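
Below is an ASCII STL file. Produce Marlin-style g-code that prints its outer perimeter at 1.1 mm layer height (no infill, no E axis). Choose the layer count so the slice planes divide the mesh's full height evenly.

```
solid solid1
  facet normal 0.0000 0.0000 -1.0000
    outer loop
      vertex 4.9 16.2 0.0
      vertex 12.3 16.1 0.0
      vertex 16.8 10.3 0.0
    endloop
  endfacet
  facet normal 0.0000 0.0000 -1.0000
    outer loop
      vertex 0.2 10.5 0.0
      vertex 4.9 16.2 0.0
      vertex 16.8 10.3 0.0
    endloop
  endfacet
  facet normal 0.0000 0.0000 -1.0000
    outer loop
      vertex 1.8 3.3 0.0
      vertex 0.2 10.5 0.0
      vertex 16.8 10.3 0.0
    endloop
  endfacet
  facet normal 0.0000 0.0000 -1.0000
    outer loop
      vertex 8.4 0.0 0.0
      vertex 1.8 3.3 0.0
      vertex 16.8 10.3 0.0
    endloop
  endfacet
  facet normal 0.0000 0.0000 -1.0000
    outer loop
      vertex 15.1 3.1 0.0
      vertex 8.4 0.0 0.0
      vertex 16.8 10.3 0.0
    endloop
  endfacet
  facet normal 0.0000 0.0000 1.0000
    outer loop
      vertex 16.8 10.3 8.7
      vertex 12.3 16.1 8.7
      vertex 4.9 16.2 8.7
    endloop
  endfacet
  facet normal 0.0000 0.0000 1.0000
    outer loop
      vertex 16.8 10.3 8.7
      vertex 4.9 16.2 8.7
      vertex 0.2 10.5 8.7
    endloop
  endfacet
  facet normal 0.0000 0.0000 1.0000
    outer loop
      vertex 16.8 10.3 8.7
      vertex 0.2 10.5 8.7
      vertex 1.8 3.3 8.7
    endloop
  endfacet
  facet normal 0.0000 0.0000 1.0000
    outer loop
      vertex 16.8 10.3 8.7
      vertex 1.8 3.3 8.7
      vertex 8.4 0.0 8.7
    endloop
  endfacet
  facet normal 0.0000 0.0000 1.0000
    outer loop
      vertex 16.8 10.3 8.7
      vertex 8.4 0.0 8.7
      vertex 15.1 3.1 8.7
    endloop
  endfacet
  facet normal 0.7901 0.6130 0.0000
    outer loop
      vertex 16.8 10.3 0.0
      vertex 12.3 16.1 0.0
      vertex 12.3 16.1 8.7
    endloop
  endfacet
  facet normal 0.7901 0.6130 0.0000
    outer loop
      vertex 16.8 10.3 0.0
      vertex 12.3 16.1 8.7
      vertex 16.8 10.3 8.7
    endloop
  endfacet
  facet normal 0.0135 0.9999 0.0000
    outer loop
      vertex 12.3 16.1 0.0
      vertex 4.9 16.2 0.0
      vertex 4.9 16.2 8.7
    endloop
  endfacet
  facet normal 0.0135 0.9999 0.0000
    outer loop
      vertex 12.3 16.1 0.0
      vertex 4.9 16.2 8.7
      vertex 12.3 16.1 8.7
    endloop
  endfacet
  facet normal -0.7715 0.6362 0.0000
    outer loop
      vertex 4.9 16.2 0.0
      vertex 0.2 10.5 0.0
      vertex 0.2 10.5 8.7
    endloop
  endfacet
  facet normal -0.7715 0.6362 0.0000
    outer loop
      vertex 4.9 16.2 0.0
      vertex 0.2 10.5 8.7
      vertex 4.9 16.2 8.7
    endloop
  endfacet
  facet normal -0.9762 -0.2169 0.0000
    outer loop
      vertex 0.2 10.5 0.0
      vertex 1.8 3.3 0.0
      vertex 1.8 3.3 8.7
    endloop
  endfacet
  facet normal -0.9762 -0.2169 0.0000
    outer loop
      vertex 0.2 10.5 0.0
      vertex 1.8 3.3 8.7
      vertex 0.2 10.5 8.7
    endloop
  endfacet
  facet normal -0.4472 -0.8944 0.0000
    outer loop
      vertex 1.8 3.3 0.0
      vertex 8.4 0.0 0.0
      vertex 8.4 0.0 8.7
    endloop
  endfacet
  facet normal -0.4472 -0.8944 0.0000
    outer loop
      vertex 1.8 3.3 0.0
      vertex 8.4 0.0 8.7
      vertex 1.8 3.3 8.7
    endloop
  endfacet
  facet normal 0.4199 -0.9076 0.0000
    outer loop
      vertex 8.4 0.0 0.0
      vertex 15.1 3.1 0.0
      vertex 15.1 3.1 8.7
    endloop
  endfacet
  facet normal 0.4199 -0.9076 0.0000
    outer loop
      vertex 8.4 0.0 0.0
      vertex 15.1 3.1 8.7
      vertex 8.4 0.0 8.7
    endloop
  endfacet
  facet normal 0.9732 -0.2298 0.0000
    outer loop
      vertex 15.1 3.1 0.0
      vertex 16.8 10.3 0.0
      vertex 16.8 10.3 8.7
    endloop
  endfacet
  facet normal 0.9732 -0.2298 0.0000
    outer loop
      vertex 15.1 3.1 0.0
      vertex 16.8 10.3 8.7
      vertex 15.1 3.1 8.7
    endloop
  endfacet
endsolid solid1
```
; perimeter-only toolpath
G21 ; units = mm
G90 ; absolute positioning
G28 ; home
; layer 1
G0 Z1.1
G0 X16.8 Y10.3
G1 X12.3 Y16.1
G1 X4.9 Y16.2
G1 X0.2 Y10.5
G1 X1.8 Y3.3
G1 X8.4 Y0.0
G1 X15.1 Y3.1
G1 X16.8 Y10.3
; layer 2
G0 Z2.2
G0 X16.8 Y10.3
G1 X12.3 Y16.1
G1 X4.9 Y16.2
G1 X0.2 Y10.5
G1 X1.8 Y3.3
G1 X8.4 Y0.0
G1 X15.1 Y3.1
G1 X16.8 Y10.3
; layer 3
G0 Z3.3
G0 X16.8 Y10.3
G1 X12.3 Y16.1
G1 X4.9 Y16.2
G1 X0.2 Y10.5
G1 X1.8 Y3.3
G1 X8.4 Y0.0
G1 X15.1 Y3.1
G1 X16.8 Y10.3
; layer 4
G0 Z4.3
G0 X16.8 Y10.3
G1 X12.3 Y16.1
G1 X4.9 Y16.2
G1 X0.2 Y10.5
G1 X1.8 Y3.3
G1 X8.4 Y0.0
G1 X15.1 Y3.1
G1 X16.8 Y10.3
; layer 5
G0 Z5.4
G0 X16.8 Y10.3
G1 X12.3 Y16.1
G1 X4.9 Y16.2
G1 X0.2 Y10.5
G1 X1.8 Y3.3
G1 X8.4 Y0.0
G1 X15.1 Y3.1
G1 X16.8 Y10.3
; layer 6
G0 Z6.5
G0 X16.8 Y10.3
G1 X12.3 Y16.1
G1 X4.9 Y16.2
G1 X0.2 Y10.5
G1 X1.8 Y3.3
G1 X8.4 Y0.0
G1 X15.1 Y3.1
G1 X16.8 Y10.3
; layer 7
G0 Z7.6
G0 X16.8 Y10.3
G1 X12.3 Y16.1
G1 X4.9 Y16.2
G1 X0.2 Y10.5
G1 X1.8 Y3.3
G1 X8.4 Y0.0
G1 X15.1 Y3.1
G1 X16.8 Y10.3
; layer 8
G0 Z8.7
G0 X16.8 Y10.3
G1 X12.3 Y16.1
G1 X4.9 Y16.2
G1 X0.2 Y10.5
G1 X1.8 Y3.3
G1 X8.4 Y0.0
G1 X15.1 Y3.1
G1 X16.8 Y10.3
M2 ; end

The solid is a regular 7-sided prism (a cylinder approximated with 7 flat sides), circumscribed radius ≈ 8.5 mm, height ≈ 8.7 mm. Slicing at Δz = 1.1 mm — 8 equal slices spanning the solid's height, so layer i sits at z = i·h/8 — gives 8 non-empty perimeters. Each is a 7-segment closed polygon; G0 lifts to the layer z and rapids to the start vertex, then G1 traces the edges.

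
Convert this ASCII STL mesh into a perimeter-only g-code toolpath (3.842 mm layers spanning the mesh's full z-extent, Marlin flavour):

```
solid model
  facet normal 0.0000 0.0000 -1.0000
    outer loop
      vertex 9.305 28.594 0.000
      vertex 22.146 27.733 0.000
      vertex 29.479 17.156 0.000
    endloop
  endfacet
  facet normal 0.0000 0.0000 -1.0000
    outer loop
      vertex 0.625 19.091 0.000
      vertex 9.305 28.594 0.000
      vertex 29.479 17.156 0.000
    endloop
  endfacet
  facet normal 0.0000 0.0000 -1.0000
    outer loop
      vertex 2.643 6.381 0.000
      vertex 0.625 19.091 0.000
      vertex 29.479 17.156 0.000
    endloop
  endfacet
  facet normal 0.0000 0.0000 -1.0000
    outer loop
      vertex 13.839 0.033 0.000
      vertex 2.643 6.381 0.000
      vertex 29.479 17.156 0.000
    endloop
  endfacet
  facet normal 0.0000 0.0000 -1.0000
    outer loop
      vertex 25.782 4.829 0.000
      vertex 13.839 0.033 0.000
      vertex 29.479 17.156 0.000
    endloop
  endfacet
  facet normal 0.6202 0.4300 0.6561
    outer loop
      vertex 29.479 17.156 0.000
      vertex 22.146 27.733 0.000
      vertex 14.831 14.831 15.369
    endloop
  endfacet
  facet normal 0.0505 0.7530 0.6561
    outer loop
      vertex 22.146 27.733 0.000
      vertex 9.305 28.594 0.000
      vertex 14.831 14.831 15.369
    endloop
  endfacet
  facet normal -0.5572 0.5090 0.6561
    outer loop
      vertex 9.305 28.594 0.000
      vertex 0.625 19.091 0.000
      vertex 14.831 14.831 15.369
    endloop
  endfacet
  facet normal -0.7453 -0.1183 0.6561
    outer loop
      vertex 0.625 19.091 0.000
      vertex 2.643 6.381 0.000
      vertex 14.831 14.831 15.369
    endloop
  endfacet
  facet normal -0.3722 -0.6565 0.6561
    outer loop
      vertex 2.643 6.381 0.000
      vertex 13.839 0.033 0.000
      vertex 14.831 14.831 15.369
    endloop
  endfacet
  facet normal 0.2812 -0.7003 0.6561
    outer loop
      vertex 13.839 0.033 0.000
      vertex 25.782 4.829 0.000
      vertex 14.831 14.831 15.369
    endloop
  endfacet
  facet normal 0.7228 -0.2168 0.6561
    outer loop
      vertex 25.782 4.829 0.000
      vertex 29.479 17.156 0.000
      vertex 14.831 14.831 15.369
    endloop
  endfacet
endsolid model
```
; perimeter-only toolpath
G21 ; units = mm
G90 ; absolute positioning
G28 ; home
; layer 1
G0 Z3.842
G0 X25.817 Y16.575
G1 X20.317 Y24.508
G1 X10.686 Y25.153
G1 X4.176 Y18.026
G1 X5.690 Y8.494
G1 X14.087 Y3.732
G1 X23.044 Y7.329
G1 X25.817 Y16.575
; layer 2
G0 Z7.684
G0 X22.155 Y15.993
G1 X18.489 Y21.282
G1 X12.068 Y21.712
G1 X7.728 Y16.961
G1 X8.737 Y10.606
G1 X14.335 Y7.432
G1 X20.306 Y9.830
G1 X22.155 Y15.993
; layer 3
G0 Z11.527
G0 X18.493 Y15.412
G1 X16.660 Y18.056
G1 X13.449 Y18.272
G1 X11.279 Y15.896
G1 X11.784 Y12.718
G1 X14.583 Y11.131
G1 X17.569 Y12.330
G1 X18.493 Y15.412
M2 ; end

The solid is a regular 7-sided pyramid, base circumscribed radius ≈ 14.8 mm, apex at z ≈ 15.4 mm. Slicing at Δz = 3.842 mm — 4 equal slices spanning the solid's height, so layer i sits at z = i·h/4 — gives 3 non-empty perimeters. Each is a 7-segment closed polygon; G0 lifts to the layer z and rapids to the start vertex, then G1 traces the edges. The cross-section shrinks linearly with z (the slice at the apex is degenerate and omitted).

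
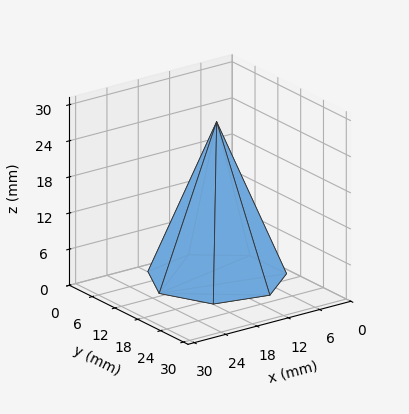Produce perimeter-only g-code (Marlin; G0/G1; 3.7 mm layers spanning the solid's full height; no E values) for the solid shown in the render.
Reading the render: the shape is a regular 7-sided pyramid, base circumscribed radius ≈ 11 mm, apex at z ≈ 26 mm (dimensions read to the nearest mm from the axis ticks). For the g-code, the solid's height is divided into equal slices at the stated Δz and each level perimeter traced with G1 moves after a G0 lift.

; perimeter-only toolpath
G21 ; units = mm
G90 ; absolute positioning
G28 ; home
; layer 1
G0 Z3.7
G0 X20.4 Y11.0
G1 X16.9 Y18.4
G1 X8.9 Y20.2
G1 X2.5 Y15.1
G1 X2.5 Y6.9
G1 X8.9 Y1.8
G1 X16.9 Y3.6
G1 X20.4 Y11.0
; layer 2
G0 Z7.4
G0 X18.9 Y11.0
G1 X15.9 Y17.1
G1 X9.3 Y18.6
G1 X3.9 Y14.4
G1 X3.9 Y7.6
G1 X9.3 Y3.4
G1 X15.9 Y4.9
G1 X18.9 Y11.0
; layer 3
G0 Z11.1
G0 X17.3 Y11.0
G1 X14.9 Y15.9
G1 X9.6 Y17.1
G1 X5.3 Y13.7
G1 X5.3 Y8.3
G1 X9.6 Y4.9
G1 X14.9 Y6.1
G1 X17.3 Y11.0
; layer 4
G0 Z14.9
G0 X15.7 Y11.0
G1 X14.0 Y14.7
G1 X10.0 Y15.6
G1 X6.8 Y13.1
G1 X6.8 Y8.9
G1 X10.0 Y6.4
G1 X14.0 Y7.3
G1 X15.7 Y11.0
; layer 5
G0 Z18.6
G0 X14.1 Y11.0
G1 X13.0 Y13.5
G1 X10.3 Y14.1
G1 X8.2 Y12.4
G1 X8.2 Y9.6
G1 X10.3 Y7.9
G1 X13.0 Y8.5
G1 X14.1 Y11.0
; layer 6
G0 Z22.3
G0 X12.6 Y11.0
G1 X12.0 Y12.2
G1 X10.7 Y12.5
G1 X9.6 Y11.7
G1 X9.6 Y10.3
G1 X10.7 Y9.5
G1 X12.0 Y9.8
G1 X12.6 Y11.0
M2 ; end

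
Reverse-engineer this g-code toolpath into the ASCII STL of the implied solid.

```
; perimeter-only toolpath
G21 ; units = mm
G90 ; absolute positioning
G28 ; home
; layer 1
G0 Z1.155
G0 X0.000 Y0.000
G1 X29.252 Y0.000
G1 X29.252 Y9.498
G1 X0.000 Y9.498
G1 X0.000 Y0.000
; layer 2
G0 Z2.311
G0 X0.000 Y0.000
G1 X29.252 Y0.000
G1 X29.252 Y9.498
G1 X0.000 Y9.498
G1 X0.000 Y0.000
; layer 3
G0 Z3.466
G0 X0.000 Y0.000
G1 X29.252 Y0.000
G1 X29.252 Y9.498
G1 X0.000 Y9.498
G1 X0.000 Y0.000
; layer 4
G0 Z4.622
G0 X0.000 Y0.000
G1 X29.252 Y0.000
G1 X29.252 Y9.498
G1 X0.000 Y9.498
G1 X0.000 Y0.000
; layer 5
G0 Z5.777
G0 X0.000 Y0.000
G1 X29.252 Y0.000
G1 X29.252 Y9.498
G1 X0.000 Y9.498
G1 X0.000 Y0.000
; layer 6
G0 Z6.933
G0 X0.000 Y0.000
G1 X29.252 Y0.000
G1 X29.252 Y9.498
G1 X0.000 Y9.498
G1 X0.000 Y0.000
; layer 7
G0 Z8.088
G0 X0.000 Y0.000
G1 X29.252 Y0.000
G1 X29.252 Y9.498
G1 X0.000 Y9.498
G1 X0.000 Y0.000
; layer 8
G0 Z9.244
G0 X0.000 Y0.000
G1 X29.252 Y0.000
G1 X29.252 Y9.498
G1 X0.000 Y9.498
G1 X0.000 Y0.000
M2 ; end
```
solid part
  facet normal 0.0000 0.0000 -1.0000
    outer loop
      vertex 29.252 9.498 0.000
      vertex 29.252 0.000 0.000
      vertex 0.000 0.000 0.000
    endloop
  endfacet
  facet normal 0.0000 0.0000 -1.0000
    outer loop
      vertex 0.000 9.498 0.000
      vertex 29.252 9.498 0.000
      vertex 0.000 0.000 0.000
    endloop
  endfacet
  facet normal 0.0000 0.0000 1.0000
    outer loop
      vertex 0.000 0.000 9.244
      vertex 29.252 0.000 9.244
      vertex 29.252 9.498 9.244
    endloop
  endfacet
  facet normal 0.0000 0.0000 1.0000
    outer loop
      vertex 0.000 0.000 9.244
      vertex 29.252 9.498 9.244
      vertex 0.000 9.498 9.244
    endloop
  endfacet
  facet normal 0.0000 -1.0000 0.0000
    outer loop
      vertex 0.000 0.000 0.000
      vertex 29.252 0.000 0.000
      vertex 29.252 0.000 9.244
    endloop
  endfacet
  facet normal 0.0000 -1.0000 0.0000
    outer loop
      vertex 0.000 0.000 0.000
      vertex 29.252 0.000 9.244
      vertex 0.000 0.000 9.244
    endloop
  endfacet
  facet normal 0.0000 1.0000 0.0000
    outer loop
      vertex 29.252 9.498 9.244
      vertex 29.252 9.498 0.000
      vertex 0.000 9.498 0.000
    endloop
  endfacet
  facet normal 0.0000 1.0000 0.0000
    outer loop
      vertex 0.000 9.498 9.244
      vertex 29.252 9.498 9.244
      vertex 0.000 9.498 0.000
    endloop
  endfacet
  facet normal -1.0000 0.0000 0.0000
    outer loop
      vertex 0.000 9.498 9.244
      vertex 0.000 9.498 0.000
      vertex 0.000 0.000 0.000
    endloop
  endfacet
  facet normal -1.0000 0.0000 0.0000
    outer loop
      vertex 0.000 0.000 9.244
      vertex 0.000 9.498 9.244
      vertex 0.000 0.000 0.000
    endloop
  endfacet
  facet normal 1.0000 0.0000 0.0000
    outer loop
      vertex 29.252 0.000 0.000
      vertex 29.252 9.498 0.000
      vertex 29.252 9.498 9.244
    endloop
  endfacet
  facet normal 1.0000 0.0000 0.0000
    outer loop
      vertex 29.252 0.000 0.000
      vertex 29.252 9.498 9.244
      vertex 29.252 0.000 9.244
    endloop
  endfacet
endsolid part

The G0 Z moves step by Δz≈1.155 mm. Every layer's G1 loop is the same polygon, so the solid is a straight extrusion of it from z=0 to z≈9.24. Closing with flat bottom and top caps and triangulating gives 12 facets — a rectangular box, roughly 29.3 × 9.5 mm footprint and 9.24 mm tall.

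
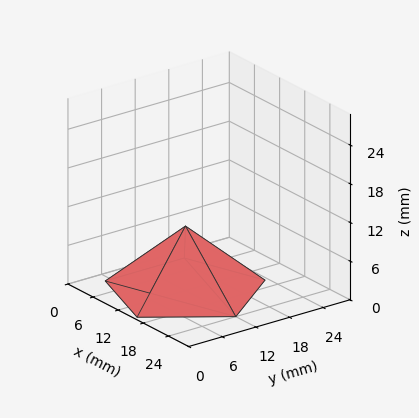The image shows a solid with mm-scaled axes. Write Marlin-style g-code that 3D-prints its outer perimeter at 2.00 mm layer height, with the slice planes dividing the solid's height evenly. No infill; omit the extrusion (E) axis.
Reading the render: the shape is a regular 5-sided pyramid, base circumscribed radius ≈ 12 mm, apex at z ≈ 10 mm (dimensions read to the nearest mm from the axis ticks). For the g-code, the solid's height is divided into equal slices at the stated Δz and each level perimeter traced with G1 moves after a G0 lift.

; perimeter-only toolpath
G21 ; units = mm
G90 ; absolute positioning
G28 ; home
; layer 1
G0 Z2.00
G0 X21.60 Y12.00
G1 X14.97 Y21.13
G1 X4.23 Y17.64
G1 X4.23 Y6.36
G1 X14.97 Y2.87
G1 X21.60 Y12.00
; layer 2
G0 Z4.00
G0 X19.20 Y12.00
G1 X14.23 Y18.85
G1 X6.17 Y16.23
G1 X6.17 Y7.77
G1 X14.23 Y5.15
G1 X19.20 Y12.00
; layer 3
G0 Z6.00
G0 X16.80 Y12.00
G1 X13.48 Y16.56
G1 X8.12 Y14.82
G1 X8.12 Y9.18
G1 X13.48 Y7.44
G1 X16.80 Y12.00
; layer 4
G0 Z8.00
G0 X14.40 Y12.00
G1 X12.74 Y14.28
G1 X10.06 Y13.41
G1 X10.06 Y10.59
G1 X12.74 Y9.72
G1 X14.40 Y12.00
M2 ; end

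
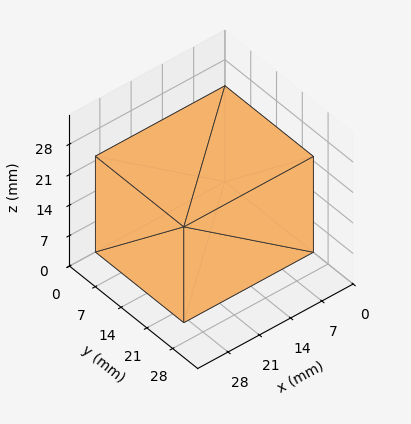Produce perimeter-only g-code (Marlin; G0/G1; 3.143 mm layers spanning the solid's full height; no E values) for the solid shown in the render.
Reading the render: the shape is a rectangular box, roughly 29 × 24 mm footprint and 22 mm tall (dimensions read to the nearest mm from the axis ticks). For the g-code, the solid's height is divided into equal slices at the stated Δz and each level perimeter traced with G1 moves after a G0 lift.

; perimeter-only toolpath
G21 ; units = mm
G90 ; absolute positioning
G28 ; home
; layer 1
G0 Z3.143
G0 X0.000 Y0.000
G1 X29.000 Y0.000
G1 X29.000 Y24.000
G1 X0.000 Y24.000
G1 X0.000 Y0.000
; layer 2
G0 Z6.286
G0 X0.000 Y0.000
G1 X29.000 Y0.000
G1 X29.000 Y24.000
G1 X0.000 Y24.000
G1 X0.000 Y0.000
; layer 3
G0 Z9.429
G0 X0.000 Y0.000
G1 X29.000 Y0.000
G1 X29.000 Y24.000
G1 X0.000 Y24.000
G1 X0.000 Y0.000
; layer 4
G0 Z12.571
G0 X0.000 Y0.000
G1 X29.000 Y0.000
G1 X29.000 Y24.000
G1 X0.000 Y24.000
G1 X0.000 Y0.000
; layer 5
G0 Z15.714
G0 X0.000 Y0.000
G1 X29.000 Y0.000
G1 X29.000 Y24.000
G1 X0.000 Y24.000
G1 X0.000 Y0.000
; layer 6
G0 Z18.857
G0 X0.000 Y0.000
G1 X29.000 Y0.000
G1 X29.000 Y24.000
G1 X0.000 Y24.000
G1 X0.000 Y0.000
; layer 7
G0 Z22.000
G0 X0.000 Y0.000
G1 X29.000 Y0.000
G1 X29.000 Y24.000
G1 X0.000 Y24.000
G1 X0.000 Y0.000
M2 ; end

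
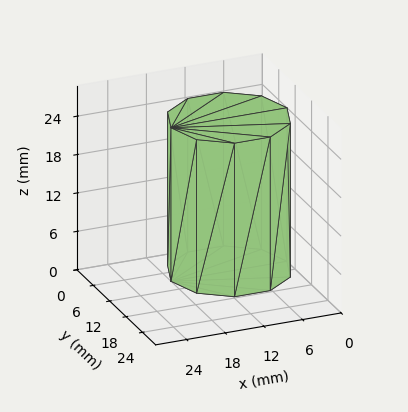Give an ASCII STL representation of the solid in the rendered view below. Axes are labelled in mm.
Reading the render: the shape is a regular 10-sided prism (a cylinder approximated with 10 flat sides), circumscribed radius ≈ 9 mm, height ≈ 24 mm (dimensions read to the nearest mm from the axis ticks). For the STL, each face is triangulated and given an outward normal.

solid part
  facet normal 0.0000 0.0000 -1.0000
    outer loop
      vertex 11.78 17.56 0.00
      vertex 16.28 14.29 0.00
      vertex 18.00 9.00 0.00
    endloop
  endfacet
  facet normal 0.0000 0.0000 -1.0000
    outer loop
      vertex 6.22 17.56 0.00
      vertex 11.78 17.56 0.00
      vertex 18.00 9.00 0.00
    endloop
  endfacet
  facet normal 0.0000 0.0000 -1.0000
    outer loop
      vertex 1.72 14.29 0.00
      vertex 6.22 17.56 0.00
      vertex 18.00 9.00 0.00
    endloop
  endfacet
  facet normal 0.0000 0.0000 -1.0000
    outer loop
      vertex 0.00 9.00 0.00
      vertex 1.72 14.29 0.00
      vertex 18.00 9.00 0.00
    endloop
  endfacet
  facet normal 0.0000 0.0000 -1.0000
    outer loop
      vertex 1.72 3.71 0.00
      vertex 0.00 9.00 0.00
      vertex 18.00 9.00 0.00
    endloop
  endfacet
  facet normal 0.0000 0.0000 -1.0000
    outer loop
      vertex 6.22 0.44 0.00
      vertex 1.72 3.71 0.00
      vertex 18.00 9.00 0.00
    endloop
  endfacet
  facet normal 0.0000 0.0000 -1.0000
    outer loop
      vertex 11.78 0.44 0.00
      vertex 6.22 0.44 0.00
      vertex 18.00 9.00 0.00
    endloop
  endfacet
  facet normal 0.0000 0.0000 -1.0000
    outer loop
      vertex 16.28 3.71 0.00
      vertex 11.78 0.44 0.00
      vertex 18.00 9.00 0.00
    endloop
  endfacet
  facet normal 0.0000 0.0000 1.0000
    outer loop
      vertex 18.00 9.00 24.00
      vertex 16.28 14.29 24.00
      vertex 11.78 17.56 24.00
    endloop
  endfacet
  facet normal 0.0000 0.0000 1.0000
    outer loop
      vertex 18.00 9.00 24.00
      vertex 11.78 17.56 24.00
      vertex 6.22 17.56 24.00
    endloop
  endfacet
  facet normal 0.0000 0.0000 1.0000
    outer loop
      vertex 18.00 9.00 24.00
      vertex 6.22 17.56 24.00
      vertex 1.72 14.29 24.00
    endloop
  endfacet
  facet normal 0.0000 0.0000 1.0000
    outer loop
      vertex 18.00 9.00 24.00
      vertex 1.72 14.29 24.00
      vertex 0.00 9.00 24.00
    endloop
  endfacet
  facet normal 0.0000 0.0000 1.0000
    outer loop
      vertex 18.00 9.00 24.00
      vertex 0.00 9.00 24.00
      vertex 1.72 3.71 24.00
    endloop
  endfacet
  facet normal 0.0000 0.0000 1.0000
    outer loop
      vertex 18.00 9.00 24.00
      vertex 1.72 3.71 24.00
      vertex 6.22 0.44 24.00
    endloop
  endfacet
  facet normal 0.0000 0.0000 1.0000
    outer loop
      vertex 18.00 9.00 24.00
      vertex 6.22 0.44 24.00
      vertex 11.78 0.44 24.00
    endloop
  endfacet
  facet normal 0.0000 0.0000 1.0000
    outer loop
      vertex 18.00 9.00 24.00
      vertex 11.78 0.44 24.00
      vertex 16.28 3.71 24.00
    endloop
  endfacet
  facet normal 0.9510 0.3092 0.0000
    outer loop
      vertex 18.00 9.00 0.00
      vertex 16.28 14.29 0.00
      vertex 16.28 14.29 24.00
    endloop
  endfacet
  facet normal 0.9510 0.3092 0.0000
    outer loop
      vertex 18.00 9.00 0.00
      vertex 16.28 14.29 24.00
      vertex 18.00 9.00 24.00
    endloop
  endfacet
  facet normal 0.5879 0.8090 0.0000
    outer loop
      vertex 16.28 14.29 0.00
      vertex 11.78 17.56 0.00
      vertex 11.78 17.56 24.00
    endloop
  endfacet
  facet normal 0.5879 0.8090 0.0000
    outer loop
      vertex 16.28 14.29 0.00
      vertex 11.78 17.56 24.00
      vertex 16.28 14.29 24.00
    endloop
  endfacet
  facet normal 0.0000 1.0000 0.0000
    outer loop
      vertex 11.78 17.56 0.00
      vertex 6.22 17.56 0.00
      vertex 6.22 17.56 24.00
    endloop
  endfacet
  facet normal 0.0000 1.0000 0.0000
    outer loop
      vertex 11.78 17.56 0.00
      vertex 6.22 17.56 24.00
      vertex 11.78 17.56 24.00
    endloop
  endfacet
  facet normal -0.5879 0.8090 0.0000
    outer loop
      vertex 6.22 17.56 0.00
      vertex 1.72 14.29 0.00
      vertex 1.72 14.29 24.00
    endloop
  endfacet
  facet normal -0.5879 0.8090 0.0000
    outer loop
      vertex 6.22 17.56 0.00
      vertex 1.72 14.29 24.00
      vertex 6.22 17.56 24.00
    endloop
  endfacet
  facet normal -0.9510 0.3092 0.0000
    outer loop
      vertex 1.72 14.29 0.00
      vertex 0.00 9.00 0.00
      vertex 0.00 9.00 24.00
    endloop
  endfacet
  facet normal -0.9510 0.3092 0.0000
    outer loop
      vertex 1.72 14.29 0.00
      vertex 0.00 9.00 24.00
      vertex 1.72 14.29 24.00
    endloop
  endfacet
  facet normal -0.9510 -0.3092 0.0000
    outer loop
      vertex 0.00 9.00 0.00
      vertex 1.72 3.71 0.00
      vertex 1.72 3.71 24.00
    endloop
  endfacet
  facet normal -0.9510 -0.3092 0.0000
    outer loop
      vertex 0.00 9.00 0.00
      vertex 1.72 3.71 24.00
      vertex 0.00 9.00 24.00
    endloop
  endfacet
  facet normal -0.5879 -0.8090 0.0000
    outer loop
      vertex 1.72 3.71 0.00
      vertex 6.22 0.44 0.00
      vertex 6.22 0.44 24.00
    endloop
  endfacet
  facet normal -0.5879 -0.8090 0.0000
    outer loop
      vertex 1.72 3.71 0.00
      vertex 6.22 0.44 24.00
      vertex 1.72 3.71 24.00
    endloop
  endfacet
  facet normal 0.0000 -1.0000 0.0000
    outer loop
      vertex 6.22 0.44 0.00
      vertex 11.78 0.44 0.00
      vertex 11.78 0.44 24.00
    endloop
  endfacet
  facet normal 0.0000 -1.0000 0.0000
    outer loop
      vertex 6.22 0.44 0.00
      vertex 11.78 0.44 24.00
      vertex 6.22 0.44 24.00
    endloop
  endfacet
  facet normal 0.5879 -0.8090 0.0000
    outer loop
      vertex 11.78 0.44 0.00
      vertex 16.28 3.71 0.00
      vertex 16.28 3.71 24.00
    endloop
  endfacet
  facet normal 0.5879 -0.8090 0.0000
    outer loop
      vertex 11.78 0.44 0.00
      vertex 16.28 3.71 24.00
      vertex 11.78 0.44 24.00
    endloop
  endfacet
  facet normal 0.9510 -0.3092 0.0000
    outer loop
      vertex 16.28 3.71 0.00
      vertex 18.00 9.00 0.00
      vertex 18.00 9.00 24.00
    endloop
  endfacet
  facet normal 0.9510 -0.3092 0.0000
    outer loop
      vertex 16.28 3.71 0.00
      vertex 18.00 9.00 24.00
      vertex 16.28 3.71 24.00
    endloop
  endfacet
endsolid part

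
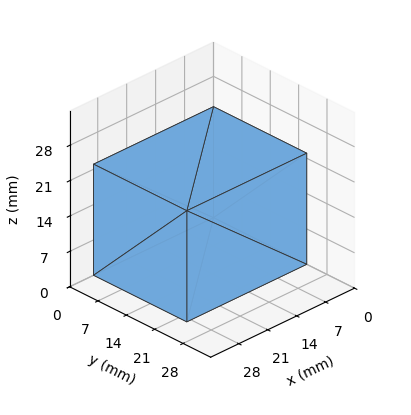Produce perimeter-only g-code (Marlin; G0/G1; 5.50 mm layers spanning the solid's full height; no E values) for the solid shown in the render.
Reading the render: the shape is a rectangular box, roughly 29 × 23 mm footprint and 22 mm tall (dimensions read to the nearest mm from the axis ticks). For the g-code, the solid's height is divided into equal slices at the stated Δz and each level perimeter traced with G1 moves after a G0 lift.

; perimeter-only toolpath
G21 ; units = mm
G90 ; absolute positioning
G28 ; home
; layer 1
G0 Z5.50
G0 X0.00 Y0.00
G1 X29.00 Y0.00
G1 X29.00 Y23.00
G1 X0.00 Y23.00
G1 X0.00 Y0.00
; layer 2
G0 Z11.00
G0 X0.00 Y0.00
G1 X29.00 Y0.00
G1 X29.00 Y23.00
G1 X0.00 Y23.00
G1 X0.00 Y0.00
; layer 3
G0 Z16.50
G0 X0.00 Y0.00
G1 X29.00 Y0.00
G1 X29.00 Y23.00
G1 X0.00 Y23.00
G1 X0.00 Y0.00
; layer 4
G0 Z22.00
G0 X0.00 Y0.00
G1 X29.00 Y0.00
G1 X29.00 Y23.00
G1 X0.00 Y23.00
G1 X0.00 Y0.00
M2 ; end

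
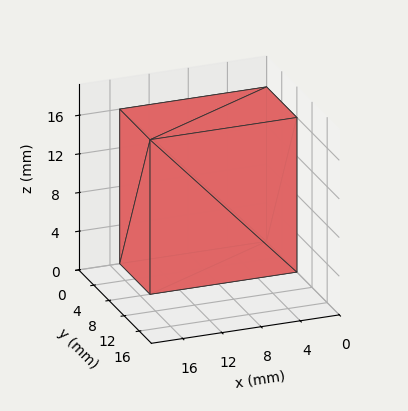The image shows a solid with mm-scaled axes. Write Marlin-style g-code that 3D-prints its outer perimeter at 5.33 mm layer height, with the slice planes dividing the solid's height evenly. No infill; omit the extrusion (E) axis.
Reading the render: the shape is a rectangular box, roughly 15 × 8 mm footprint and 16 mm tall (dimensions read to the nearest mm from the axis ticks). For the g-code, the solid's height is divided into equal slices at the stated Δz and each level perimeter traced with G1 moves after a G0 lift.

; perimeter-only toolpath
G21 ; units = mm
G90 ; absolute positioning
G28 ; home
; layer 1
G0 Z5.33
G0 X0.00 Y0.00
G1 X15.00 Y0.00
G1 X15.00 Y8.00
G1 X0.00 Y8.00
G1 X0.00 Y0.00
; layer 2
G0 Z10.67
G0 X0.00 Y0.00
G1 X15.00 Y0.00
G1 X15.00 Y8.00
G1 X0.00 Y8.00
G1 X0.00 Y0.00
; layer 3
G0 Z16.00
G0 X0.00 Y0.00
G1 X15.00 Y0.00
G1 X15.00 Y8.00
G1 X0.00 Y8.00
G1 X0.00 Y0.00
M2 ; end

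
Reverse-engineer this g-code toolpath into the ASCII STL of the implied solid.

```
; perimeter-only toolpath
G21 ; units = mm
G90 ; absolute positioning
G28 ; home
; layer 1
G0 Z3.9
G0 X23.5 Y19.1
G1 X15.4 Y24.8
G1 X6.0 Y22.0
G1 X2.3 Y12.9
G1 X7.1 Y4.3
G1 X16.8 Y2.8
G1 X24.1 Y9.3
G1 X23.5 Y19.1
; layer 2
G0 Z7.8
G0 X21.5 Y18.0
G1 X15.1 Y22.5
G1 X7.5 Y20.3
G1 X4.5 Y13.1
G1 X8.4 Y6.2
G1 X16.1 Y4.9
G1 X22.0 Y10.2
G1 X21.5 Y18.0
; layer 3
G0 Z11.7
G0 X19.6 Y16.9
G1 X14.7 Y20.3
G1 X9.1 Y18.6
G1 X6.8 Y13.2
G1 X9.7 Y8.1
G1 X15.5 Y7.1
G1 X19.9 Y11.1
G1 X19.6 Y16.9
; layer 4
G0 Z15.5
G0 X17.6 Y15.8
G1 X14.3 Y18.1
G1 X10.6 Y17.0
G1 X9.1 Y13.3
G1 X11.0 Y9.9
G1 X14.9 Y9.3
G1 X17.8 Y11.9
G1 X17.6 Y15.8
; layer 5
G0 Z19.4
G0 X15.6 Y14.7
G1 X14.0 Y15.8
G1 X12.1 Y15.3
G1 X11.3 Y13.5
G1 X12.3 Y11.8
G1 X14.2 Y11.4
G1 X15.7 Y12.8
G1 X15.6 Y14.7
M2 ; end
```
solid part
  facet normal 0.0000 0.0000 -1.0000
    outer loop
      vertex 4.5 23.7 0.0
      vertex 15.8 27.0 0.0
      vertex 25.5 20.2 0.0
    endloop
  endfacet
  facet normal 0.0000 0.0000 -1.0000
    outer loop
      vertex 0.0 12.8 0.0
      vertex 4.5 23.7 0.0
      vertex 25.5 20.2 0.0
    endloop
  endfacet
  facet normal 0.0000 0.0000 -1.0000
    outer loop
      vertex 5.8 2.5 0.0
      vertex 0.0 12.8 0.0
      vertex 25.5 20.2 0.0
    endloop
  endfacet
  facet normal 0.0000 0.0000 -1.0000
    outer loop
      vertex 17.4 0.6 0.0
      vertex 5.8 2.5 0.0
      vertex 25.5 20.2 0.0
    endloop
  endfacet
  facet normal 0.0000 0.0000 -1.0000
    outer loop
      vertex 26.2 8.5 0.0
      vertex 17.4 0.6 0.0
      vertex 25.5 20.2 0.0
    endloop
  endfacet
  facet normal 0.5082 0.7250 0.4649
    outer loop
      vertex 25.5 20.2 0.0
      vertex 15.8 27.0 0.0
      vertex 13.6 13.6 23.3
    endloop
  endfacet
  facet normal -0.2481 0.8497 0.4652
    outer loop
      vertex 15.8 27.0 0.0
      vertex 4.5 23.7 0.0
      vertex 13.6 13.6 23.3
    endloop
  endfacet
  facet normal -0.8179 0.3377 0.4658
    outer loop
      vertex 4.5 23.7 0.0
      vertex 0.0 12.8 0.0
      vertex 13.6 13.6 23.3
    endloop
  endfacet
  facet normal -0.7713 -0.4344 0.4651
    outer loop
      vertex 0.0 12.8 0.0
      vertex 5.8 2.5 0.0
      vertex 13.6 13.6 23.3
    endloop
  endfacet
  facet normal -0.1432 -0.8740 0.4643
    outer loop
      vertex 5.8 2.5 0.0
      vertex 17.4 0.6 0.0
      vertex 13.6 13.6 23.3
    endloop
  endfacet
  facet normal 0.5917 -0.6591 0.4642
    outer loop
      vertex 17.4 0.6 0.0
      vertex 26.2 8.5 0.0
      vertex 13.6 13.6 23.3
    endloop
  endfacet
  facet normal 0.8832 0.0528 0.4660
    outer loop
      vertex 26.2 8.5 0.0
      vertex 25.5 20.2 0.0
      vertex 13.6 13.6 23.3
    endloop
  endfacet
endsolid part

The G0 Z moves step by Δz≈3.9 mm. The G1 loops shrink linearly with z, so the solid tapers from its base footprint up to z≈23.3. Closing with a flat bottom cap and the tapered top and triangulating gives 12 facets — a regular 7-sided pyramid, base circumscribed radius ≈ 13.6 mm, apex at z ≈ 23.3 mm.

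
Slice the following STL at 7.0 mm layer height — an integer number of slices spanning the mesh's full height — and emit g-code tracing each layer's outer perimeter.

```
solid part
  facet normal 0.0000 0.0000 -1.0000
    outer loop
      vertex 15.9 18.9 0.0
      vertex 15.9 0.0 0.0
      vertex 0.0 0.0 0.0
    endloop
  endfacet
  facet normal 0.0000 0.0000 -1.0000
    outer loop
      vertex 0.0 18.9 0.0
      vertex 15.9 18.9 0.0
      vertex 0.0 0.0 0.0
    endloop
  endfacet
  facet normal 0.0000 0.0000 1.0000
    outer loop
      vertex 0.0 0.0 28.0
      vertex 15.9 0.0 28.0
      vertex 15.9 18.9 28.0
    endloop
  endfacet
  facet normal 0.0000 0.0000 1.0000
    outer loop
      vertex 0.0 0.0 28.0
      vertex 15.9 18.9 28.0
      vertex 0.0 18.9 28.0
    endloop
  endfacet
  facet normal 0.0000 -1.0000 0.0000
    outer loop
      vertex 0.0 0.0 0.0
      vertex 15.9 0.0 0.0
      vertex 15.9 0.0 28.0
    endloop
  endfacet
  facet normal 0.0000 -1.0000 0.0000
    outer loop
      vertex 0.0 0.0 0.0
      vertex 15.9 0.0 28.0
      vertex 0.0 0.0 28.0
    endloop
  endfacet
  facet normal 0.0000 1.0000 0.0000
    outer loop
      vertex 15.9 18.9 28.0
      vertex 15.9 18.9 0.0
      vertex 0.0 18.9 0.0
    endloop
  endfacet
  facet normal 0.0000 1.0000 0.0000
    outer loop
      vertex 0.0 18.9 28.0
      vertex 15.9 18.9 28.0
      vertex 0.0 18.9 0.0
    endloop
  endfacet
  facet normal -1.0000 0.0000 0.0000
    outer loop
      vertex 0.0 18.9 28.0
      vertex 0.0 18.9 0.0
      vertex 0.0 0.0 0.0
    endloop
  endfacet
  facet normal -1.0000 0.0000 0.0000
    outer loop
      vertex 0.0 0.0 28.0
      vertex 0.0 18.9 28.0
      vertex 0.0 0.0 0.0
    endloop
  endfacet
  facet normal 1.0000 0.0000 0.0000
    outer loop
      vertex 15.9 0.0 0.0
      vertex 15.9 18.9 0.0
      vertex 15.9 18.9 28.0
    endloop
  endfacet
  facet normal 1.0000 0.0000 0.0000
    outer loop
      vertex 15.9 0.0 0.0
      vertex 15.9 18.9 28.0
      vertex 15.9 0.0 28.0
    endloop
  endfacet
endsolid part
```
; perimeter-only toolpath
G21 ; units = mm
G90 ; absolute positioning
G28 ; home
; layer 1
G0 Z7.0
G0 X0.0 Y0.0
G1 X15.9 Y0.0
G1 X15.9 Y18.9
G1 X0.0 Y18.9
G1 X0.0 Y0.0
; layer 2
G0 Z14.0
G0 X0.0 Y0.0
G1 X15.9 Y0.0
G1 X15.9 Y18.9
G1 X0.0 Y18.9
G1 X0.0 Y0.0
; layer 3
G0 Z21.0
G0 X0.0 Y0.0
G1 X15.9 Y0.0
G1 X15.9 Y18.9
G1 X0.0 Y18.9
G1 X0.0 Y0.0
; layer 4
G0 Z28.0
G0 X0.0 Y0.0
G1 X15.9 Y0.0
G1 X15.9 Y18.9
G1 X0.0 Y18.9
G1 X0.0 Y0.0
M2 ; end

The solid is a rectangular box, roughly 15.9 × 18.9 mm footprint and 28 mm tall. Slicing at Δz = 7.0 mm — 4 equal slices spanning the solid's height, so layer i sits at z = i·h/4 — gives 4 non-empty perimeters. Each is a 4-segment closed polygon; G0 lifts to the layer z and rapids to the start vertex, then G1 traces the edges.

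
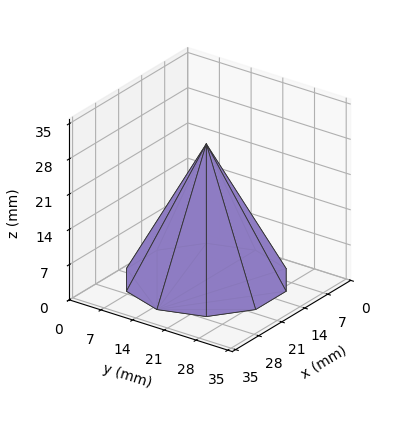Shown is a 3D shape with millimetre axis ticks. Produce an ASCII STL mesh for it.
Reading the render: the shape is a regular 10-sided pyramid, base circumscribed radius ≈ 15 mm, apex at z ≈ 27 mm (dimensions read to the nearest mm from the axis ticks). For the STL, each face is triangulated and given an outward normal.

solid part
  facet normal 0.0000 0.0000 -1.0000
    outer loop
      vertex 19.635 29.266 0.000
      vertex 27.135 23.817 0.000
      vertex 30.000 15.000 0.000
    endloop
  endfacet
  facet normal 0.0000 0.0000 -1.0000
    outer loop
      vertex 10.365 29.266 0.000
      vertex 19.635 29.266 0.000
      vertex 30.000 15.000 0.000
    endloop
  endfacet
  facet normal 0.0000 0.0000 -1.0000
    outer loop
      vertex 2.865 23.817 0.000
      vertex 10.365 29.266 0.000
      vertex 30.000 15.000 0.000
    endloop
  endfacet
  facet normal 0.0000 0.0000 -1.0000
    outer loop
      vertex 0.000 15.000 0.000
      vertex 2.865 23.817 0.000
      vertex 30.000 15.000 0.000
    endloop
  endfacet
  facet normal 0.0000 0.0000 -1.0000
    outer loop
      vertex 2.865 6.183 0.000
      vertex 0.000 15.000 0.000
      vertex 30.000 15.000 0.000
    endloop
  endfacet
  facet normal 0.0000 0.0000 -1.0000
    outer loop
      vertex 10.365 0.734 0.000
      vertex 2.865 6.183 0.000
      vertex 30.000 15.000 0.000
    endloop
  endfacet
  facet normal 0.0000 0.0000 -1.0000
    outer loop
      vertex 19.635 0.734 0.000
      vertex 10.365 0.734 0.000
      vertex 30.000 15.000 0.000
    endloop
  endfacet
  facet normal 0.0000 0.0000 -1.0000
    outer loop
      vertex 27.135 6.183 0.000
      vertex 19.635 0.734 0.000
      vertex 30.000 15.000 0.000
    endloop
  endfacet
  facet normal 0.8409 0.2732 0.4672
    outer loop
      vertex 30.000 15.000 0.000
      vertex 27.135 23.817 0.000
      vertex 15.000 15.000 27.000
    endloop
  endfacet
  facet normal 0.5197 0.7153 0.4672
    outer loop
      vertex 27.135 23.817 0.000
      vertex 19.635 29.266 0.000
      vertex 15.000 15.000 27.000
    endloop
  endfacet
  facet normal 0.0000 0.8842 0.4672
    outer loop
      vertex 19.635 29.266 0.000
      vertex 10.365 29.266 0.000
      vertex 15.000 15.000 27.000
    endloop
  endfacet
  facet normal -0.5197 0.7153 0.4672
    outer loop
      vertex 10.365 29.266 0.000
      vertex 2.865 23.817 0.000
      vertex 15.000 15.000 27.000
    endloop
  endfacet
  facet normal -0.8409 0.2732 0.4672
    outer loop
      vertex 2.865 23.817 0.000
      vertex 0.000 15.000 0.000
      vertex 15.000 15.000 27.000
    endloop
  endfacet
  facet normal -0.8409 -0.2732 0.4672
    outer loop
      vertex 0.000 15.000 0.000
      vertex 2.865 6.183 0.000
      vertex 15.000 15.000 27.000
    endloop
  endfacet
  facet normal -0.5197 -0.7153 0.4672
    outer loop
      vertex 2.865 6.183 0.000
      vertex 10.365 0.734 0.000
      vertex 15.000 15.000 27.000
    endloop
  endfacet
  facet normal 0.0000 -0.8842 0.4672
    outer loop
      vertex 10.365 0.734 0.000
      vertex 19.635 0.734 0.000
      vertex 15.000 15.000 27.000
    endloop
  endfacet
  facet normal 0.5197 -0.7153 0.4672
    outer loop
      vertex 19.635 0.734 0.000
      vertex 27.135 6.183 0.000
      vertex 15.000 15.000 27.000
    endloop
  endfacet
  facet normal 0.8409 -0.2732 0.4672
    outer loop
      vertex 27.135 6.183 0.000
      vertex 30.000 15.000 0.000
      vertex 15.000 15.000 27.000
    endloop
  endfacet
endsolid part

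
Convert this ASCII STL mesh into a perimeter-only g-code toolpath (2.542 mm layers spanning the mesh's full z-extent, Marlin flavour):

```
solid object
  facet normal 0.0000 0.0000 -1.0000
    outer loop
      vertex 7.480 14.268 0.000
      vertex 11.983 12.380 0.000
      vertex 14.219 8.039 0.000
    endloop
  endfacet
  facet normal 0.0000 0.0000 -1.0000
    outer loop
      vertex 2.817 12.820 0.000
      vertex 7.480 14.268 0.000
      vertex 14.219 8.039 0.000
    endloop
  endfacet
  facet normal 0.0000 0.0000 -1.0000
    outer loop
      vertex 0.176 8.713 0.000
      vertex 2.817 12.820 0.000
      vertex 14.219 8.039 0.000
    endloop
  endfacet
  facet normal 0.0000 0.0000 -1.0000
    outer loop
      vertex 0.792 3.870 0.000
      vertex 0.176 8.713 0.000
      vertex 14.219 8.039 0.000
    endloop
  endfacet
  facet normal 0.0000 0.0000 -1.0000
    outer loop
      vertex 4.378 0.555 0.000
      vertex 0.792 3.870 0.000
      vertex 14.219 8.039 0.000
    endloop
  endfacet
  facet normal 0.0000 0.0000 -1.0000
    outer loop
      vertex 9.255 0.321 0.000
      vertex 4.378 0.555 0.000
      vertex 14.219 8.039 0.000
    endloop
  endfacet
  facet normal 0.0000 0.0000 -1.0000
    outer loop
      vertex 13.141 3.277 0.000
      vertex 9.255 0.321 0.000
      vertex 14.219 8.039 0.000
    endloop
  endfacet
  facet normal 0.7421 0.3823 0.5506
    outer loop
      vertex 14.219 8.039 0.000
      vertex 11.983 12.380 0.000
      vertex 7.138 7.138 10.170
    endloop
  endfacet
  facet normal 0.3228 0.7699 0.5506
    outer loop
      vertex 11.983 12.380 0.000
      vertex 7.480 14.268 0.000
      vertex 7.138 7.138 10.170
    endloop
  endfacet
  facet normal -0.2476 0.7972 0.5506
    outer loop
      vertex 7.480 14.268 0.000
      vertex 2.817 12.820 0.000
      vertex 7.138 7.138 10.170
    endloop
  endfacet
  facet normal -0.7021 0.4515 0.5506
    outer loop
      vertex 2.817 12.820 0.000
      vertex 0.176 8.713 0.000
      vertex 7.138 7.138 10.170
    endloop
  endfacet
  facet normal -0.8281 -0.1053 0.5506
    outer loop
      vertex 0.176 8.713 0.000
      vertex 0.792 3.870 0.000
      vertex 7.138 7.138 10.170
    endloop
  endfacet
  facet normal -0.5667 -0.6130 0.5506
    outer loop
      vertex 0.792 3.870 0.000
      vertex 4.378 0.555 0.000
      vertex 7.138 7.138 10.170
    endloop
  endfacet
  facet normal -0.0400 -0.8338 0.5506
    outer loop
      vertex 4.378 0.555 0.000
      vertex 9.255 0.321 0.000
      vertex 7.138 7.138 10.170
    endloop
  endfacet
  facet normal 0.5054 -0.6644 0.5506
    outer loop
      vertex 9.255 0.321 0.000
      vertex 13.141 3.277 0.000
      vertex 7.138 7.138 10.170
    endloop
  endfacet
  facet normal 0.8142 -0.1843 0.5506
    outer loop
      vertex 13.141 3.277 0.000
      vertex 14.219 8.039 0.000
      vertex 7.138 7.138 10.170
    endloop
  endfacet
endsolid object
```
; perimeter-only toolpath
G21 ; units = mm
G90 ; absolute positioning
G28 ; home
; layer 1
G0 Z2.542
G0 X12.449 Y7.814
G1 X10.772 Y11.069
G1 X7.395 Y12.486
G1 X3.897 Y11.399
G1 X1.917 Y8.319
G1 X2.378 Y4.687
G1 X5.068 Y2.201
G1 X8.726 Y2.025
G1 X11.640 Y4.242
G1 X12.449 Y7.814
; layer 2
G0 Z5.085
G0 X10.678 Y7.588
G1 X9.561 Y9.759
G1 X7.309 Y10.703
G1 X4.978 Y9.979
G1 X3.657 Y7.925
G1 X3.965 Y5.504
G1 X5.758 Y3.846
G1 X8.197 Y3.729
G1 X10.139 Y5.207
G1 X10.678 Y7.588
; layer 3
G0 Z7.627
G0 X8.908 Y7.363
G1 X8.349 Y8.449
G1 X7.224 Y8.921
G1 X6.058 Y8.559
G1 X5.397 Y7.532
G1 X5.552 Y6.321
G1 X6.448 Y5.492
G1 X7.667 Y5.434
G1 X8.639 Y6.173
G1 X8.908 Y7.363
M2 ; end

The solid is a regular 9-sided pyramid, base circumscribed radius ≈ 7.14 mm, apex at z ≈ 10.2 mm. Slicing at Δz = 2.542 mm — 4 equal slices spanning the solid's height, so layer i sits at z = i·h/4 — gives 3 non-empty perimeters. Each is a 9-segment closed polygon; G0 lifts to the layer z and rapids to the start vertex, then G1 traces the edges. The cross-section shrinks linearly with z (the slice at the apex is degenerate and omitted).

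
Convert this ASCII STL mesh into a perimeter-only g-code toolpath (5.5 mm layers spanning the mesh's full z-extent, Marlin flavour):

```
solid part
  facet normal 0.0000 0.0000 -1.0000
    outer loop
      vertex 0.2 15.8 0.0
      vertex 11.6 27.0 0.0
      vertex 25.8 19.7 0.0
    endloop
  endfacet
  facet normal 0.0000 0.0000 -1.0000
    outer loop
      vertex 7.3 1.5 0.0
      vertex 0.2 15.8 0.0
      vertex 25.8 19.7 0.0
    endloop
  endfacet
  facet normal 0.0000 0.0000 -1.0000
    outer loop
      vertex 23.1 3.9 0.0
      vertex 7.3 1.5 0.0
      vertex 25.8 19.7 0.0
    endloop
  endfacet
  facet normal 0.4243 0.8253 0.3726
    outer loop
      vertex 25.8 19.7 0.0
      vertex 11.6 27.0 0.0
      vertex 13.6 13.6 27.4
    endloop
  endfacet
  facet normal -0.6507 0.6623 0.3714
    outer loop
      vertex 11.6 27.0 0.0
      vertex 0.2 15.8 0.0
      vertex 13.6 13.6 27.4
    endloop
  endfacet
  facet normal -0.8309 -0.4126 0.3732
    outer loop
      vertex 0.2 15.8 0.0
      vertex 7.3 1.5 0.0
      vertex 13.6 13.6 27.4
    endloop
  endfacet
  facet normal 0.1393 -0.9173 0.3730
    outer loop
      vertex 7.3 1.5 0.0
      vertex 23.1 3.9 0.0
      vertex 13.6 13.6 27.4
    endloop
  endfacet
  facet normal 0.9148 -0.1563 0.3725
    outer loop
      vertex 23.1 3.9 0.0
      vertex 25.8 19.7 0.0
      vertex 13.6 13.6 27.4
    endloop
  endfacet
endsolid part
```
; perimeter-only toolpath
G21 ; units = mm
G90 ; absolute positioning
G28 ; home
; layer 1
G0 Z5.5
G0 X23.4 Y18.5
G1 X12.0 Y24.3
G1 X2.9 Y15.4
G1 X8.6 Y3.9
G1 X21.2 Y5.8
G1 X23.4 Y18.5
; layer 2
G0 Z11.0
G0 X20.9 Y17.3
G1 X12.4 Y21.6
G1 X5.6 Y14.9
G1 X9.8 Y6.3
G1 X19.3 Y7.8
G1 X20.9 Y17.3
; layer 3
G0 Z16.4
G0 X18.5 Y16.0
G1 X12.8 Y19.0
G1 X8.2 Y14.5
G1 X11.1 Y8.8
G1 X17.4 Y9.7
G1 X18.5 Y16.0
; layer 4
G0 Z21.9
G0 X16.0 Y14.8
G1 X13.2 Y16.3
G1 X10.9 Y14.0
G1 X12.3 Y11.2
G1 X15.5 Y11.7
G1 X16.0 Y14.8
M2 ; end

The solid is a regular 5-sided pyramid, base circumscribed radius ≈ 13.6 mm, apex at z ≈ 27.4 mm. Slicing at Δz = 5.5 mm — 5 equal slices spanning the solid's height, so layer i sits at z = i·h/5 — gives 4 non-empty perimeters. Each is a 5-segment closed polygon; G0 lifts to the layer z and rapids to the start vertex, then G1 traces the edges. The cross-section shrinks linearly with z (the slice at the apex is degenerate and omitted).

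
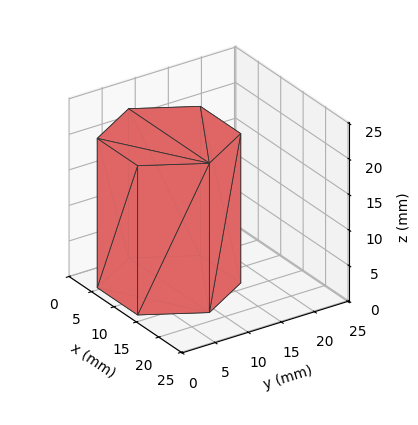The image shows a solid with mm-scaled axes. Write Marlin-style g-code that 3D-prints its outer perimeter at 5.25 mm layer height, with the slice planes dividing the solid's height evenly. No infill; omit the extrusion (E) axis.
Reading the render: the shape is a regular 6-sided prism (a cylinder approximated with 6 flat sides), circumscribed radius ≈ 9 mm, height ≈ 21 mm (dimensions read to the nearest mm from the axis ticks). For the g-code, the solid's height is divided into equal slices at the stated Δz and each level perimeter traced with G1 moves after a G0 lift.

; perimeter-only toolpath
G21 ; units = mm
G90 ; absolute positioning
G28 ; home
; layer 1
G0 Z5.25
G0 X18.00 Y9.00
G1 X13.50 Y16.79
G1 X4.50 Y16.79
G1 X0.00 Y9.00
G1 X4.50 Y1.21
G1 X13.50 Y1.21
G1 X18.00 Y9.00
; layer 2
G0 Z10.50
G0 X18.00 Y9.00
G1 X13.50 Y16.79
G1 X4.50 Y16.79
G1 X0.00 Y9.00
G1 X4.50 Y1.21
G1 X13.50 Y1.21
G1 X18.00 Y9.00
; layer 3
G0 Z15.75
G0 X18.00 Y9.00
G1 X13.50 Y16.79
G1 X4.50 Y16.79
G1 X0.00 Y9.00
G1 X4.50 Y1.21
G1 X13.50 Y1.21
G1 X18.00 Y9.00
; layer 4
G0 Z21.00
G0 X18.00 Y9.00
G1 X13.50 Y16.79
G1 X4.50 Y16.79
G1 X0.00 Y9.00
G1 X4.50 Y1.21
G1 X13.50 Y1.21
G1 X18.00 Y9.00
M2 ; end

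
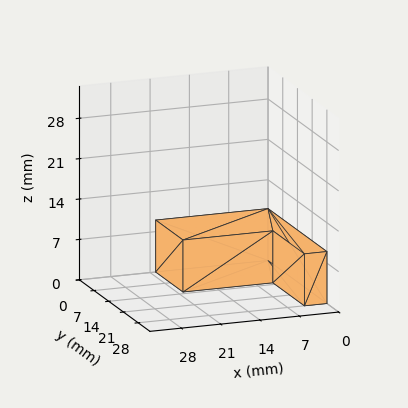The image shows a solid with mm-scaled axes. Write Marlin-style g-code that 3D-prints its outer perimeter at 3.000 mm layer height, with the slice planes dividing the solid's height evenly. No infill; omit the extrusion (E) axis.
Reading the render: the shape is an L-shaped prism: outer 20 × 28 mm, arm thicknesses ≈ 13 mm (horizontal) and 4 mm (vertical), extruded 9 mm in z (dimensions read to the nearest mm from the axis ticks). For the g-code, the solid's height is divided into equal slices at the stated Δz and each level perimeter traced with G1 moves after a G0 lift.

; perimeter-only toolpath
G21 ; units = mm
G90 ; absolute positioning
G28 ; home
; layer 1
G0 Z3.000
G0 X0.000 Y0.000
G1 X20.000 Y0.000
G1 X20.000 Y13.000
G1 X4.000 Y13.000
G1 X4.000 Y28.000
G1 X0.000 Y28.000
G1 X0.000 Y0.000
; layer 2
G0 Z6.000
G0 X0.000 Y0.000
G1 X20.000 Y0.000
G1 X20.000 Y13.000
G1 X4.000 Y13.000
G1 X4.000 Y28.000
G1 X0.000 Y28.000
G1 X0.000 Y0.000
; layer 3
G0 Z9.000
G0 X0.000 Y0.000
G1 X20.000 Y0.000
G1 X20.000 Y13.000
G1 X4.000 Y13.000
G1 X4.000 Y28.000
G1 X0.000 Y28.000
G1 X0.000 Y0.000
M2 ; end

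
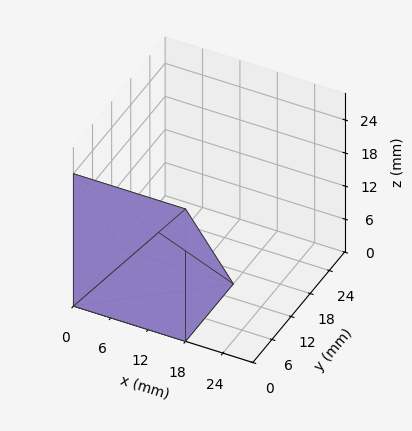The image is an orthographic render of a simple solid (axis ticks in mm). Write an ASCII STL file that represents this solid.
Reading the render: the shape is a wedge (ramp): 18 × 15 mm base, rising to 24 mm along the y=0 edge and sloping linearly to z=0 at y=15 (dimensions read to the nearest mm from the axis ticks). For the STL, each face is triangulated and given an outward normal.

solid part
  facet normal 0.0000 0.0000 -1.0000
    outer loop
      vertex 18.00 15.00 0.00
      vertex 18.00 0.00 0.00
      vertex 0.00 0.00 0.00
    endloop
  endfacet
  facet normal 0.0000 0.0000 -1.0000
    outer loop
      vertex 0.00 15.00 0.00
      vertex 18.00 15.00 0.00
      vertex 0.00 0.00 0.00
    endloop
  endfacet
  facet normal 0.0000 -1.0000 0.0000
    outer loop
      vertex 0.00 0.00 0.00
      vertex 18.00 0.00 0.00
      vertex 18.00 0.00 24.00
    endloop
  endfacet
  facet normal 0.0000 -1.0000 0.0000
    outer loop
      vertex 0.00 0.00 0.00
      vertex 18.00 0.00 24.00
      vertex 0.00 0.00 24.00
    endloop
  endfacet
  facet normal 0.0000 0.8480 0.5300
    outer loop
      vertex 0.00 0.00 24.00
      vertex 18.00 0.00 24.00
      vertex 18.00 15.00 0.00
    endloop
  endfacet
  facet normal 0.0000 0.8480 0.5300
    outer loop
      vertex 0.00 0.00 24.00
      vertex 18.00 15.00 0.00
      vertex 0.00 15.00 0.00
    endloop
  endfacet
  facet normal -1.0000 0.0000 0.0000
    outer loop
      vertex 0.00 0.00 24.00
      vertex 0.00 15.00 0.00
      vertex 0.00 0.00 0.00
    endloop
  endfacet
  facet normal 1.0000 0.0000 0.0000
    outer loop
      vertex 18.00 0.00 0.00
      vertex 18.00 15.00 0.00
      vertex 18.00 0.00 24.00
    endloop
  endfacet
endsolid part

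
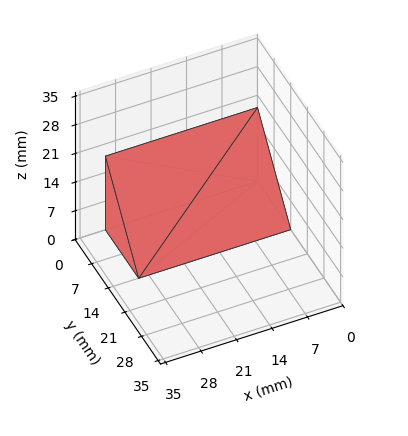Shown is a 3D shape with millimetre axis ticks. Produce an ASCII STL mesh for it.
Reading the render: the shape is a wedge (ramp): 30 × 14 mm base, rising to 18 mm along the y=0 edge and sloping linearly to z=0 at y=14 (dimensions read to the nearest mm from the axis ticks). For the STL, each face is triangulated and given an outward normal.

solid part
  facet normal 0.0000 0.0000 -1.0000
    outer loop
      vertex 30.0 14.0 0.0
      vertex 30.0 0.0 0.0
      vertex 0.0 0.0 0.0
    endloop
  endfacet
  facet normal 0.0000 0.0000 -1.0000
    outer loop
      vertex 0.0 14.0 0.0
      vertex 30.0 14.0 0.0
      vertex 0.0 0.0 0.0
    endloop
  endfacet
  facet normal 0.0000 -1.0000 0.0000
    outer loop
      vertex 0.0 0.0 0.0
      vertex 30.0 0.0 0.0
      vertex 30.0 0.0 18.0
    endloop
  endfacet
  facet normal 0.0000 -1.0000 0.0000
    outer loop
      vertex 0.0 0.0 0.0
      vertex 30.0 0.0 18.0
      vertex 0.0 0.0 18.0
    endloop
  endfacet
  facet normal 0.0000 0.7894 0.6139
    outer loop
      vertex 0.0 0.0 18.0
      vertex 30.0 0.0 18.0
      vertex 30.0 14.0 0.0
    endloop
  endfacet
  facet normal 0.0000 0.7894 0.6139
    outer loop
      vertex 0.0 0.0 18.0
      vertex 30.0 14.0 0.0
      vertex 0.0 14.0 0.0
    endloop
  endfacet
  facet normal -1.0000 0.0000 0.0000
    outer loop
      vertex 0.0 0.0 18.0
      vertex 0.0 14.0 0.0
      vertex 0.0 0.0 0.0
    endloop
  endfacet
  facet normal 1.0000 0.0000 0.0000
    outer loop
      vertex 30.0 0.0 0.0
      vertex 30.0 14.0 0.0
      vertex 30.0 0.0 18.0
    endloop
  endfacet
endsolid part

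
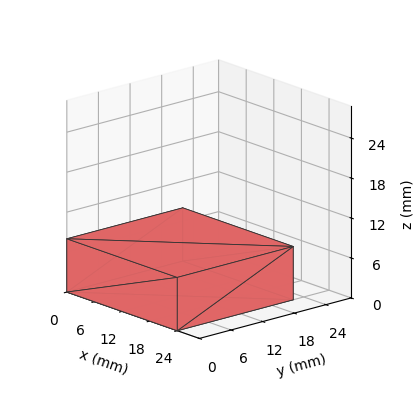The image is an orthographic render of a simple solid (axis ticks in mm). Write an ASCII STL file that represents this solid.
Reading the render: the shape is a rectangular box, roughly 24 × 22 mm footprint and 8 mm tall (dimensions read to the nearest mm from the axis ticks). For the STL, each face is triangulated and given an outward normal.

solid part
  facet normal 0.0000 0.0000 -1.0000
    outer loop
      vertex 24.0 22.0 0.0
      vertex 24.0 0.0 0.0
      vertex 0.0 0.0 0.0
    endloop
  endfacet
  facet normal 0.0000 0.0000 -1.0000
    outer loop
      vertex 0.0 22.0 0.0
      vertex 24.0 22.0 0.0
      vertex 0.0 0.0 0.0
    endloop
  endfacet
  facet normal 0.0000 0.0000 1.0000
    outer loop
      vertex 0.0 0.0 8.0
      vertex 24.0 0.0 8.0
      vertex 24.0 22.0 8.0
    endloop
  endfacet
  facet normal 0.0000 0.0000 1.0000
    outer loop
      vertex 0.0 0.0 8.0
      vertex 24.0 22.0 8.0
      vertex 0.0 22.0 8.0
    endloop
  endfacet
  facet normal 0.0000 -1.0000 0.0000
    outer loop
      vertex 0.0 0.0 0.0
      vertex 24.0 0.0 0.0
      vertex 24.0 0.0 8.0
    endloop
  endfacet
  facet normal 0.0000 -1.0000 0.0000
    outer loop
      vertex 0.0 0.0 0.0
      vertex 24.0 0.0 8.0
      vertex 0.0 0.0 8.0
    endloop
  endfacet
  facet normal 0.0000 1.0000 0.0000
    outer loop
      vertex 24.0 22.0 8.0
      vertex 24.0 22.0 0.0
      vertex 0.0 22.0 0.0
    endloop
  endfacet
  facet normal 0.0000 1.0000 0.0000
    outer loop
      vertex 0.0 22.0 8.0
      vertex 24.0 22.0 8.0
      vertex 0.0 22.0 0.0
    endloop
  endfacet
  facet normal -1.0000 0.0000 0.0000
    outer loop
      vertex 0.0 22.0 8.0
      vertex 0.0 22.0 0.0
      vertex 0.0 0.0 0.0
    endloop
  endfacet
  facet normal -1.0000 0.0000 0.0000
    outer loop
      vertex 0.0 0.0 8.0
      vertex 0.0 22.0 8.0
      vertex 0.0 0.0 0.0
    endloop
  endfacet
  facet normal 1.0000 0.0000 0.0000
    outer loop
      vertex 24.0 0.0 0.0
      vertex 24.0 22.0 0.0
      vertex 24.0 22.0 8.0
    endloop
  endfacet
  facet normal 1.0000 0.0000 0.0000
    outer loop
      vertex 24.0 0.0 0.0
      vertex 24.0 22.0 8.0
      vertex 24.0 0.0 8.0
    endloop
  endfacet
endsolid part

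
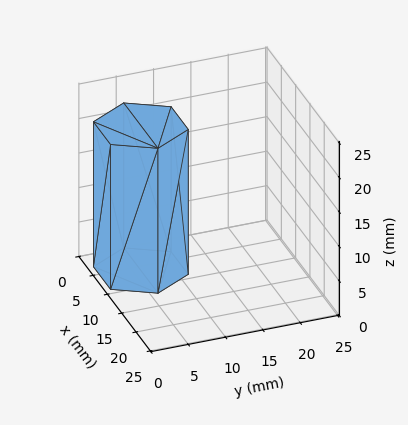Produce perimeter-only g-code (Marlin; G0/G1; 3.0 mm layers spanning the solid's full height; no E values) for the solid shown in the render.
Reading the render: the shape is a regular 6-sided prism (a cylinder approximated with 6 flat sides), circumscribed radius ≈ 6 mm, height ≈ 21 mm (dimensions read to the nearest mm from the axis ticks). For the g-code, the solid's height is divided into equal slices at the stated Δz and each level perimeter traced with G1 moves after a G0 lift.

; perimeter-only toolpath
G21 ; units = mm
G90 ; absolute positioning
G28 ; home
; layer 1
G0 Z3.0
G0 X12.0 Y6.0
G1 X9.0 Y11.2
G1 X3.0 Y11.2
G1 X0.0 Y6.0
G1 X3.0 Y0.8
G1 X9.0 Y0.8
G1 X12.0 Y6.0
; layer 2
G0 Z6.0
G0 X12.0 Y6.0
G1 X9.0 Y11.2
G1 X3.0 Y11.2
G1 X0.0 Y6.0
G1 X3.0 Y0.8
G1 X9.0 Y0.8
G1 X12.0 Y6.0
; layer 3
G0 Z9.0
G0 X12.0 Y6.0
G1 X9.0 Y11.2
G1 X3.0 Y11.2
G1 X0.0 Y6.0
G1 X3.0 Y0.8
G1 X9.0 Y0.8
G1 X12.0 Y6.0
; layer 4
G0 Z12.0
G0 X12.0 Y6.0
G1 X9.0 Y11.2
G1 X3.0 Y11.2
G1 X0.0 Y6.0
G1 X3.0 Y0.8
G1 X9.0 Y0.8
G1 X12.0 Y6.0
; layer 5
G0 Z15.0
G0 X12.0 Y6.0
G1 X9.0 Y11.2
G1 X3.0 Y11.2
G1 X0.0 Y6.0
G1 X3.0 Y0.8
G1 X9.0 Y0.8
G1 X12.0 Y6.0
; layer 6
G0 Z18.0
G0 X12.0 Y6.0
G1 X9.0 Y11.2
G1 X3.0 Y11.2
G1 X0.0 Y6.0
G1 X3.0 Y0.8
G1 X9.0 Y0.8
G1 X12.0 Y6.0
; layer 7
G0 Z21.0
G0 X12.0 Y6.0
G1 X9.0 Y11.2
G1 X3.0 Y11.2
G1 X0.0 Y6.0
G1 X3.0 Y0.8
G1 X9.0 Y0.8
G1 X12.0 Y6.0
M2 ; end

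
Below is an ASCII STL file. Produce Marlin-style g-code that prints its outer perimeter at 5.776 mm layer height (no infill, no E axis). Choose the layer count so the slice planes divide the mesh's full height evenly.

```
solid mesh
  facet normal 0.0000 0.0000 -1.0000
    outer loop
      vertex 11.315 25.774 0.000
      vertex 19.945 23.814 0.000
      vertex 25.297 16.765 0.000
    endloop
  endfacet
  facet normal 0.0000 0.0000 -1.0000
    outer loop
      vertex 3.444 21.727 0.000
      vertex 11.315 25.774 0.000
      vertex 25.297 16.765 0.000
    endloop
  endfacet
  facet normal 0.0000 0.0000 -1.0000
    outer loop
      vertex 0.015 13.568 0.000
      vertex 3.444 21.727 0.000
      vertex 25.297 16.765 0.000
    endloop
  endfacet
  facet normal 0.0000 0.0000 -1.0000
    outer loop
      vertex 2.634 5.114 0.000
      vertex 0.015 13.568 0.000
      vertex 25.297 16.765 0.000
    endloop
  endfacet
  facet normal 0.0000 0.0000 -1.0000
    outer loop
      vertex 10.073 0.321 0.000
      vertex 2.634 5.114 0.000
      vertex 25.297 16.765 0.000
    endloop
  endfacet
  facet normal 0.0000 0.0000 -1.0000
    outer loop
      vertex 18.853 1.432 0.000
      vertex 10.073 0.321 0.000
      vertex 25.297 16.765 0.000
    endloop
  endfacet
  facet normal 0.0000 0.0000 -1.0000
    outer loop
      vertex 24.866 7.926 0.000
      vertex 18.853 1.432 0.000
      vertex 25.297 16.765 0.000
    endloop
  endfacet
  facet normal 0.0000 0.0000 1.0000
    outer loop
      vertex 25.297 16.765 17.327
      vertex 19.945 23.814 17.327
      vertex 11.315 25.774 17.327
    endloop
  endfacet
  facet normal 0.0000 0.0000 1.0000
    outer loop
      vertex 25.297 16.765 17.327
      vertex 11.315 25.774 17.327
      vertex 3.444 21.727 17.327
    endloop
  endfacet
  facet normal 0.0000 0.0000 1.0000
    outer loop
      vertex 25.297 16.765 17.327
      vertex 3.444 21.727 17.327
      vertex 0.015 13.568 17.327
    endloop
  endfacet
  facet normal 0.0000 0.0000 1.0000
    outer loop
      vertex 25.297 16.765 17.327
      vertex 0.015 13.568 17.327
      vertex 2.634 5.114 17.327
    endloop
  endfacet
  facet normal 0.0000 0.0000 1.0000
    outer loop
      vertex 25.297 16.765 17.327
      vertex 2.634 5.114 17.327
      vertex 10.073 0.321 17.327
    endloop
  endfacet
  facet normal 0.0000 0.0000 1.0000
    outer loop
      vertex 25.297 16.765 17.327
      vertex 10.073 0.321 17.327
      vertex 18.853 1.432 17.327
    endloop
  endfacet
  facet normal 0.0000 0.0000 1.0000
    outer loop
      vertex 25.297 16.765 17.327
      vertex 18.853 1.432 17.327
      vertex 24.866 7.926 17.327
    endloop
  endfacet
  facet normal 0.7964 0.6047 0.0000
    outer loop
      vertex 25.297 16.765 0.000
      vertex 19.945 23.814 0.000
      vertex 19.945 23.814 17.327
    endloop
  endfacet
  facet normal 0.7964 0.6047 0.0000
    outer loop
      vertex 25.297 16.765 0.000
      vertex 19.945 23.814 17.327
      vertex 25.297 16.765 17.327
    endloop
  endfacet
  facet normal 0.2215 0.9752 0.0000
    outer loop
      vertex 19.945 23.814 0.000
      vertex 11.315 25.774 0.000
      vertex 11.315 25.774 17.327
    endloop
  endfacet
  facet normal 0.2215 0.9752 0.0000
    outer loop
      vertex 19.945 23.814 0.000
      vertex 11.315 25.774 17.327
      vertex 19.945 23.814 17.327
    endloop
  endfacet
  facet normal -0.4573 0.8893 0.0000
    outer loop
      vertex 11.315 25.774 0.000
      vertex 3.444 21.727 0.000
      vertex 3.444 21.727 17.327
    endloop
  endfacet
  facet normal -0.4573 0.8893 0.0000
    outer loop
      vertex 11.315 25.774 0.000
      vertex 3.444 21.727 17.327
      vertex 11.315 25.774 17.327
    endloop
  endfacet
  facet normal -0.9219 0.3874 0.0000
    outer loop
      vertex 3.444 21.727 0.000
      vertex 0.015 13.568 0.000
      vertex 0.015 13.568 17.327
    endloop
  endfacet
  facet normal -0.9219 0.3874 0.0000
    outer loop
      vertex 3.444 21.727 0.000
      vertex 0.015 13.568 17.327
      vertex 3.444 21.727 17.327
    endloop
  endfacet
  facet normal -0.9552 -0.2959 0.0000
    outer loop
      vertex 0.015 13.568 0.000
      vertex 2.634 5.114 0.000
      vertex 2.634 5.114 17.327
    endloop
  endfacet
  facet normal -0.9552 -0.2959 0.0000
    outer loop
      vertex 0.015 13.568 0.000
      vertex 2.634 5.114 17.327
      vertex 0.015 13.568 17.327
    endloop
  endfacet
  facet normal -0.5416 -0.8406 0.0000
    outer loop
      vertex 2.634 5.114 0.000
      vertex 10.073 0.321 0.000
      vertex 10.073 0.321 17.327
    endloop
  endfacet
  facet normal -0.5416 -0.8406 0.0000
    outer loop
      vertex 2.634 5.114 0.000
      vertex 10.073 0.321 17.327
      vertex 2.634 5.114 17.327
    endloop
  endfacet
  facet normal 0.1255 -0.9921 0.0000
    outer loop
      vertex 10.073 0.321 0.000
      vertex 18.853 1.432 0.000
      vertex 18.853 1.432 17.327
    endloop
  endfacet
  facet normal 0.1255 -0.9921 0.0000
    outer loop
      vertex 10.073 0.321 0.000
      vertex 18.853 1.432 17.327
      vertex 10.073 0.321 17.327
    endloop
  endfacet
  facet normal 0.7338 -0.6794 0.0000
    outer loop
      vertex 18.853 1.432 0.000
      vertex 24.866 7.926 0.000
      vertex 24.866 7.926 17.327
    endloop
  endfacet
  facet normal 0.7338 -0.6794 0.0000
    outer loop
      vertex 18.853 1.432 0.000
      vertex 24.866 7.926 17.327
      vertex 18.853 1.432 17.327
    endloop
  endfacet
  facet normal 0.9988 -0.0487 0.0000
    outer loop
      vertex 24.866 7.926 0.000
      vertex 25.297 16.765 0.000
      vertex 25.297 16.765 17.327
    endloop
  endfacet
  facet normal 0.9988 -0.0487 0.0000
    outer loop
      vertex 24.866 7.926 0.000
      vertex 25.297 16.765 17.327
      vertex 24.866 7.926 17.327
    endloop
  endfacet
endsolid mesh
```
; perimeter-only toolpath
G21 ; units = mm
G90 ; absolute positioning
G28 ; home
; layer 1
G0 Z5.776
G0 X25.297 Y16.765
G1 X19.945 Y23.814
G1 X11.315 Y25.774
G1 X3.444 Y21.727
G1 X0.015 Y13.568
G1 X2.634 Y5.114
G1 X10.073 Y0.321
G1 X18.853 Y1.432
G1 X24.866 Y7.926
G1 X25.297 Y16.765
; layer 2
G0 Z11.551
G0 X25.297 Y16.765
G1 X19.945 Y23.814
G1 X11.315 Y25.774
G1 X3.444 Y21.727
G1 X0.015 Y13.568
G1 X2.634 Y5.114
G1 X10.073 Y0.321
G1 X18.853 Y1.432
G1 X24.866 Y7.926
G1 X25.297 Y16.765
; layer 3
G0 Z17.327
G0 X25.297 Y16.765
G1 X19.945 Y23.814
G1 X11.315 Y25.774
G1 X3.444 Y21.727
G1 X0.015 Y13.568
G1 X2.634 Y5.114
G1 X10.073 Y0.321
G1 X18.853 Y1.432
G1 X24.866 Y7.926
G1 X25.297 Y16.765
M2 ; end

The solid is a regular 9-sided prism (a cylinder approximated with 9 flat sides), circumscribed radius ≈ 12.9 mm, height ≈ 17.3 mm. Slicing at Δz = 5.776 mm — 3 equal slices spanning the solid's height, so layer i sits at z = i·h/3 — gives 3 non-empty perimeters. Each is a 9-segment closed polygon; G0 lifts to the layer z and rapids to the start vertex, then G1 traces the edges.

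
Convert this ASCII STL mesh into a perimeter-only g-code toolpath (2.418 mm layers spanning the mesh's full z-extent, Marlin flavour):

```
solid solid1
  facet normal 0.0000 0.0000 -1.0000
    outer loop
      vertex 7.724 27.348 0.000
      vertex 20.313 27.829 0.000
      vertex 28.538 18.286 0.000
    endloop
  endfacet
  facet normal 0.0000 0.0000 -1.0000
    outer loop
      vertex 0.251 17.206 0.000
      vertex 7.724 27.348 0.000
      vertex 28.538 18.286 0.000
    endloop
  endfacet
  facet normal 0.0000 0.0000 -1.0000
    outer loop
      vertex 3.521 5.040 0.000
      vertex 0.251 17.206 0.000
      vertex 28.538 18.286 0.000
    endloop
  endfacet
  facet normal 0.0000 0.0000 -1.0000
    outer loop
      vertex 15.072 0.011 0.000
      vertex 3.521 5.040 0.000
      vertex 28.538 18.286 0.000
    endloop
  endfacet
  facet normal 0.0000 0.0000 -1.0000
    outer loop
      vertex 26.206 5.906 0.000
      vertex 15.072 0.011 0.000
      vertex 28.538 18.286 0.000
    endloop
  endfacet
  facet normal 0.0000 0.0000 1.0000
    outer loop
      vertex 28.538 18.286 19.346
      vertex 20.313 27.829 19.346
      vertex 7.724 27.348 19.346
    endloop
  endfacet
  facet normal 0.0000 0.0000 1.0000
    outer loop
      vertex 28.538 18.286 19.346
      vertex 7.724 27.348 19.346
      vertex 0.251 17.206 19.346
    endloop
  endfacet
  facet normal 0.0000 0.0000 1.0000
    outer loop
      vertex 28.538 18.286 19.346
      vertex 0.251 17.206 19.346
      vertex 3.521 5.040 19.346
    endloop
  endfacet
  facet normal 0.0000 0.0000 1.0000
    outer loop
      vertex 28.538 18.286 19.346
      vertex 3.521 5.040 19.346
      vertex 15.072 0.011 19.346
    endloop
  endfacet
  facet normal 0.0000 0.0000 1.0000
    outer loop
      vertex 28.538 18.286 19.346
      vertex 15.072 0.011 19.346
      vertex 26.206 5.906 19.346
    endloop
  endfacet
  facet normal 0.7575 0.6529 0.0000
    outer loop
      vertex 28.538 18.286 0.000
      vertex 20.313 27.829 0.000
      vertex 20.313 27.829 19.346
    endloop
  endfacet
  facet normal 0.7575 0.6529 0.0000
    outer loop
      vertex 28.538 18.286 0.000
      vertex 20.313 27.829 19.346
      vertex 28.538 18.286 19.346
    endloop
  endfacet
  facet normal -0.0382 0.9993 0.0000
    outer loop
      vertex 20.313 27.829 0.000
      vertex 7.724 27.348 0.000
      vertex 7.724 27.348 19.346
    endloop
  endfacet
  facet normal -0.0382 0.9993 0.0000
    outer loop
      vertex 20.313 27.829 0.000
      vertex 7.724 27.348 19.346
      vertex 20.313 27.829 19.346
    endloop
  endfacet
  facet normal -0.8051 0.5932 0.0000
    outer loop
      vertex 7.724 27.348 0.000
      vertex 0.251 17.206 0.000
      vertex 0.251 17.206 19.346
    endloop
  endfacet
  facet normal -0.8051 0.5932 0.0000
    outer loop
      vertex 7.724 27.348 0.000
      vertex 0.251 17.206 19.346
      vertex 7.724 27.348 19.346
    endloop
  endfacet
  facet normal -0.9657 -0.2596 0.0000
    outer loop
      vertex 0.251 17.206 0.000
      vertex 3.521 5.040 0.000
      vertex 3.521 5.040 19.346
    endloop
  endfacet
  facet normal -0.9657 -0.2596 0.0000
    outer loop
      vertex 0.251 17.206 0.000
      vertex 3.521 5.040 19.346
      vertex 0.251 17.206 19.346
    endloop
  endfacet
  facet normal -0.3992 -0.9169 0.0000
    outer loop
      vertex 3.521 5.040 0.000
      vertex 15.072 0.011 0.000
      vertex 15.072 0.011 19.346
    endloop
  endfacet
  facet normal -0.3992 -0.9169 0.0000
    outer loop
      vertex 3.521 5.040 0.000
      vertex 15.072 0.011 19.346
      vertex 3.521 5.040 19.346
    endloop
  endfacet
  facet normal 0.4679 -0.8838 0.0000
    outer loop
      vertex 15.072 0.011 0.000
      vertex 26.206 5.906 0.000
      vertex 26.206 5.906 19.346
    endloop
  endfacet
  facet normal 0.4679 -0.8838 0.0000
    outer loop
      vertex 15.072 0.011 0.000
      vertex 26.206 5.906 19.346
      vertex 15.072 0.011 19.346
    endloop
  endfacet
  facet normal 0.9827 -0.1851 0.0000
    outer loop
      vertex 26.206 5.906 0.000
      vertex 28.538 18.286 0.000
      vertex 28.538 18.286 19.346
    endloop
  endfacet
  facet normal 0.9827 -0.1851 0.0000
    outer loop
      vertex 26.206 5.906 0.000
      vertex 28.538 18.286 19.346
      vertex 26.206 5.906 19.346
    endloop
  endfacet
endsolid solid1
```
; perimeter-only toolpath
G21 ; units = mm
G90 ; absolute positioning
G28 ; home
; layer 1
G0 Z2.418
G0 X28.538 Y18.286
G1 X20.313 Y27.829
G1 X7.724 Y27.348
G1 X0.251 Y17.206
G1 X3.521 Y5.040
G1 X15.072 Y0.011
G1 X26.206 Y5.906
G1 X28.538 Y18.286
; layer 2
G0 Z4.837
G0 X28.538 Y18.286
G1 X20.313 Y27.829
G1 X7.724 Y27.348
G1 X0.251 Y17.206
G1 X3.521 Y5.040
G1 X15.072 Y0.011
G1 X26.206 Y5.906
G1 X28.538 Y18.286
; layer 3
G0 Z7.255
G0 X28.538 Y18.286
G1 X20.313 Y27.829
G1 X7.724 Y27.348
G1 X0.251 Y17.206
G1 X3.521 Y5.040
G1 X15.072 Y0.011
G1 X26.206 Y5.906
G1 X28.538 Y18.286
; layer 4
G0 Z9.673
G0 X28.538 Y18.286
G1 X20.313 Y27.829
G1 X7.724 Y27.348
G1 X0.251 Y17.206
G1 X3.521 Y5.040
G1 X15.072 Y0.011
G1 X26.206 Y5.906
G1 X28.538 Y18.286
; layer 5
G0 Z12.091
G0 X28.538 Y18.286
G1 X20.313 Y27.829
G1 X7.724 Y27.348
G1 X0.251 Y17.206
G1 X3.521 Y5.040
G1 X15.072 Y0.011
G1 X26.206 Y5.906
G1 X28.538 Y18.286
; layer 6
G0 Z14.509
G0 X28.538 Y18.286
G1 X20.313 Y27.829
G1 X7.724 Y27.348
G1 X0.251 Y17.206
G1 X3.521 Y5.040
G1 X15.072 Y0.011
G1 X26.206 Y5.906
G1 X28.538 Y18.286
; layer 7
G0 Z16.928
G0 X28.538 Y18.286
G1 X20.313 Y27.829
G1 X7.724 Y27.348
G1 X0.251 Y17.206
G1 X3.521 Y5.040
G1 X15.072 Y0.011
G1 X26.206 Y5.906
G1 X28.538 Y18.286
; layer 8
G0 Z19.346
G0 X28.538 Y18.286
G1 X20.313 Y27.829
G1 X7.724 Y27.348
G1 X0.251 Y17.206
G1 X3.521 Y5.040
G1 X15.072 Y0.011
G1 X26.206 Y5.906
G1 X28.538 Y18.286
M2 ; end

The solid is a regular 7-sided prism (a cylinder approximated with 7 flat sides), circumscribed radius ≈ 14.5 mm, height ≈ 19.3 mm. Slicing at Δz = 2.418 mm — 8 equal slices spanning the solid's height, so layer i sits at z = i·h/8 — gives 8 non-empty perimeters. Each is a 7-segment closed polygon; G0 lifts to the layer z and rapids to the start vertex, then G1 traces the edges.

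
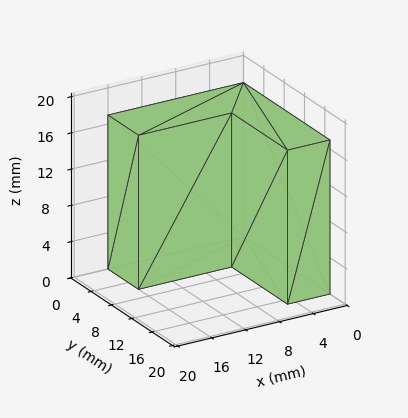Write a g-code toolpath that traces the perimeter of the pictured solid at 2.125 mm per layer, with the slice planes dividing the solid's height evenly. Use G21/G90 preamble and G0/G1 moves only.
Reading the render: the shape is an L-shaped prism: outer 16 × 17 mm, arm thicknesses ≈ 6 mm (horizontal) and 5 mm (vertical), extruded 17 mm in z (dimensions read to the nearest mm from the axis ticks). For the g-code, the solid's height is divided into equal slices at the stated Δz and each level perimeter traced with G1 moves after a G0 lift.

; perimeter-only toolpath
G21 ; units = mm
G90 ; absolute positioning
G28 ; home
; layer 1
G0 Z2.125
G0 X0.000 Y0.000
G1 X16.000 Y0.000
G1 X16.000 Y6.000
G1 X5.000 Y6.000
G1 X5.000 Y17.000
G1 X0.000 Y17.000
G1 X0.000 Y0.000
; layer 2
G0 Z4.250
G0 X0.000 Y0.000
G1 X16.000 Y0.000
G1 X16.000 Y6.000
G1 X5.000 Y6.000
G1 X5.000 Y17.000
G1 X0.000 Y17.000
G1 X0.000 Y0.000
; layer 3
G0 Z6.375
G0 X0.000 Y0.000
G1 X16.000 Y0.000
G1 X16.000 Y6.000
G1 X5.000 Y6.000
G1 X5.000 Y17.000
G1 X0.000 Y17.000
G1 X0.000 Y0.000
; layer 4
G0 Z8.500
G0 X0.000 Y0.000
G1 X16.000 Y0.000
G1 X16.000 Y6.000
G1 X5.000 Y6.000
G1 X5.000 Y17.000
G1 X0.000 Y17.000
G1 X0.000 Y0.000
; layer 5
G0 Z10.625
G0 X0.000 Y0.000
G1 X16.000 Y0.000
G1 X16.000 Y6.000
G1 X5.000 Y6.000
G1 X5.000 Y17.000
G1 X0.000 Y17.000
G1 X0.000 Y0.000
; layer 6
G0 Z12.750
G0 X0.000 Y0.000
G1 X16.000 Y0.000
G1 X16.000 Y6.000
G1 X5.000 Y6.000
G1 X5.000 Y17.000
G1 X0.000 Y17.000
G1 X0.000 Y0.000
; layer 7
G0 Z14.875
G0 X0.000 Y0.000
G1 X16.000 Y0.000
G1 X16.000 Y6.000
G1 X5.000 Y6.000
G1 X5.000 Y17.000
G1 X0.000 Y17.000
G1 X0.000 Y0.000
; layer 8
G0 Z17.000
G0 X0.000 Y0.000
G1 X16.000 Y0.000
G1 X16.000 Y6.000
G1 X5.000 Y6.000
G1 X5.000 Y17.000
G1 X0.000 Y17.000
G1 X0.000 Y0.000
M2 ; end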